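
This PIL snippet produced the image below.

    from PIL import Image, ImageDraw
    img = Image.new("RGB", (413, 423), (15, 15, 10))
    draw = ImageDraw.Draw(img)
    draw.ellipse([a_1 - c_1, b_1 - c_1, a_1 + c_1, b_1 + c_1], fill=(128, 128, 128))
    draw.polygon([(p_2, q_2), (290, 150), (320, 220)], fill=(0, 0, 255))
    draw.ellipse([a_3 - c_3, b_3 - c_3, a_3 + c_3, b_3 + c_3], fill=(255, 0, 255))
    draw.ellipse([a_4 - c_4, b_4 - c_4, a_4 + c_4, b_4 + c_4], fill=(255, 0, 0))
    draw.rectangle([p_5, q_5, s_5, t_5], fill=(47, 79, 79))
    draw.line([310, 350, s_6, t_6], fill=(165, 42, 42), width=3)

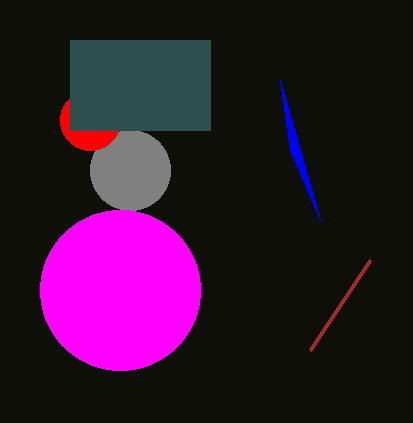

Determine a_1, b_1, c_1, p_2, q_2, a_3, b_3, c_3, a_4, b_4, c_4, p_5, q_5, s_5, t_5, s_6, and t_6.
a_1 = 130, b_1 = 170, c_1 = 40, p_2 = 280, q_2 = 80, a_3 = 120, b_3 = 290, c_3 = 80, a_4 = 90, b_4 = 120, c_4 = 30, p_5 = 70, q_5 = 40, s_5 = 210, t_5 = 130, s_6 = 370, t_6 = 260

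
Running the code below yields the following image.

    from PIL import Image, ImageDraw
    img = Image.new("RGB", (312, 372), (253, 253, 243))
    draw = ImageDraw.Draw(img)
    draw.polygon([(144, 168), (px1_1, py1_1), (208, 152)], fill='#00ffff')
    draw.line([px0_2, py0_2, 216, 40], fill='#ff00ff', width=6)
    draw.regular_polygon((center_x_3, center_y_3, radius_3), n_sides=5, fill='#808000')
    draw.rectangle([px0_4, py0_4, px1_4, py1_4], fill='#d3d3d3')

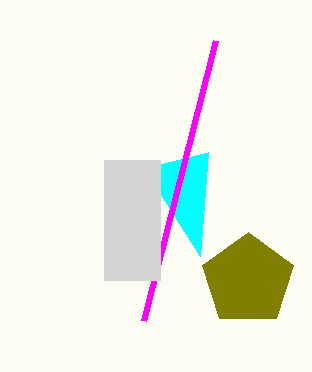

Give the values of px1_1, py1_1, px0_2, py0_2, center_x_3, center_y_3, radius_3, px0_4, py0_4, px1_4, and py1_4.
px1_1 = 200
py1_1 = 256
px0_2 = 144
py0_2 = 320
center_x_3 = 248
center_y_3 = 280
radius_3 = 48
px0_4 = 104
py0_4 = 160
px1_4 = 160
py1_4 = 280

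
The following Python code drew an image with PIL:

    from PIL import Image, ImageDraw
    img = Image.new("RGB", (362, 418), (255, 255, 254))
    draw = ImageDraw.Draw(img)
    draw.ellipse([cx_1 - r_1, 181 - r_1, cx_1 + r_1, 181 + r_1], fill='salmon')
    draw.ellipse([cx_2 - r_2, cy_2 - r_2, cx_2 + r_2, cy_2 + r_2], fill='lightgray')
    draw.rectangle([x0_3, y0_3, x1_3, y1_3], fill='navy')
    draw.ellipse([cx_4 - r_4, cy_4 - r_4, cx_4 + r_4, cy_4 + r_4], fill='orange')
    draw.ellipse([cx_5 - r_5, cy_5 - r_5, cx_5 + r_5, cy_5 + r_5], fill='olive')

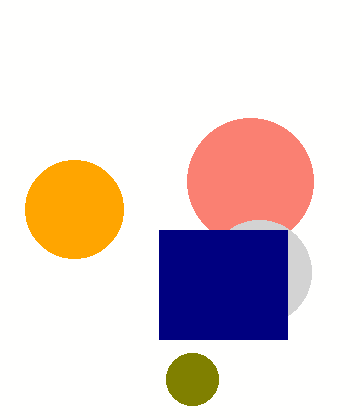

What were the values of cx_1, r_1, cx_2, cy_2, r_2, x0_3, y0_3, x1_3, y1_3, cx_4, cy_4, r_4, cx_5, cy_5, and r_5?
cx_1 = 250
r_1 = 63
cx_2 = 259
cy_2 = 272
r_2 = 52
x0_3 = 159
y0_3 = 230
x1_3 = 287
y1_3 = 339
cx_4 = 74
cy_4 = 209
r_4 = 49
cx_5 = 192
cy_5 = 379
r_5 = 26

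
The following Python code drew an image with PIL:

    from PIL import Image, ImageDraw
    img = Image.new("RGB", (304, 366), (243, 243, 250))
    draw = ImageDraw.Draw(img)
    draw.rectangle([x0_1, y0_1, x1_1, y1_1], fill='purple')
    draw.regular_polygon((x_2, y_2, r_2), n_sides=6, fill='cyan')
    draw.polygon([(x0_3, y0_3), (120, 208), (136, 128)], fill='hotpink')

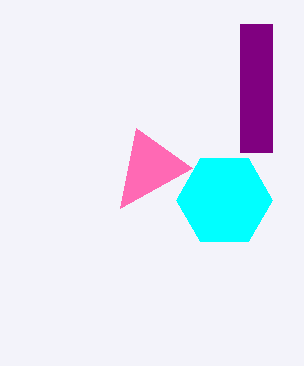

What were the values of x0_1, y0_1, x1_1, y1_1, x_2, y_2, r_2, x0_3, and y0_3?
x0_1 = 240
y0_1 = 24
x1_1 = 272
y1_1 = 152
x_2 = 224
y_2 = 200
r_2 = 48
x0_3 = 192
y0_3 = 168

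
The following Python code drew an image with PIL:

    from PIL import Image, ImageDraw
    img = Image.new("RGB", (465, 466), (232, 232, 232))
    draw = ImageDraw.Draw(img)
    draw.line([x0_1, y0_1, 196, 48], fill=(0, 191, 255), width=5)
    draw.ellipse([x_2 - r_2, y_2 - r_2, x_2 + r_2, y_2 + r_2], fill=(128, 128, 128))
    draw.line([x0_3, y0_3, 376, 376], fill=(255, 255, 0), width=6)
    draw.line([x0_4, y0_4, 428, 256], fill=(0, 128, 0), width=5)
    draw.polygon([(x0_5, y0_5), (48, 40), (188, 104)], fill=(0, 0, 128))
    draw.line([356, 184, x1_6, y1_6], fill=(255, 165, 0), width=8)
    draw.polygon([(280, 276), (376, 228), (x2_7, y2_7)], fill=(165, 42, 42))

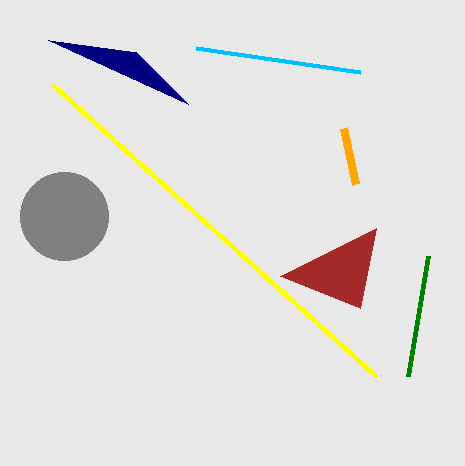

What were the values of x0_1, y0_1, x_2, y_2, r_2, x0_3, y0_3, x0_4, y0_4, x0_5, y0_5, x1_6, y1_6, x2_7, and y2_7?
x0_1 = 360
y0_1 = 72
x_2 = 64
y_2 = 216
r_2 = 44
x0_3 = 52
y0_3 = 84
x0_4 = 408
y0_4 = 376
x0_5 = 136
y0_5 = 52
x1_6 = 344
y1_6 = 128
x2_7 = 360
y2_7 = 308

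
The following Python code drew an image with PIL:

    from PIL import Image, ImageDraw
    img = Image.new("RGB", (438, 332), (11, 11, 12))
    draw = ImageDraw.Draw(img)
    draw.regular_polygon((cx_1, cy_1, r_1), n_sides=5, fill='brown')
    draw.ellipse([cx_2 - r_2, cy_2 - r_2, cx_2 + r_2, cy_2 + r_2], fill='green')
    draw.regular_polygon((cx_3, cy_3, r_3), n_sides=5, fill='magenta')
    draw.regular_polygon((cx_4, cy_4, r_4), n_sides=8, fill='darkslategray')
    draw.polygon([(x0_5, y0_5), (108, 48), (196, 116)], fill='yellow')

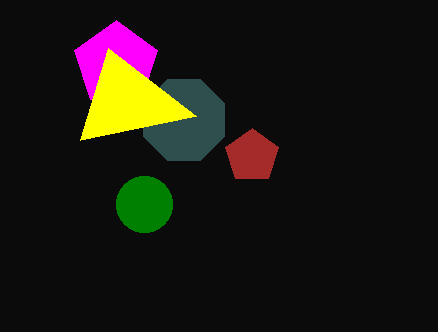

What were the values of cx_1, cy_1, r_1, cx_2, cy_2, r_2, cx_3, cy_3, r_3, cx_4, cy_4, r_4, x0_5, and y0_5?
cx_1 = 252
cy_1 = 156
r_1 = 28
cx_2 = 144
cy_2 = 204
r_2 = 28
cx_3 = 116
cy_3 = 64
r_3 = 44
cx_4 = 184
cy_4 = 120
r_4 = 44
x0_5 = 80
y0_5 = 140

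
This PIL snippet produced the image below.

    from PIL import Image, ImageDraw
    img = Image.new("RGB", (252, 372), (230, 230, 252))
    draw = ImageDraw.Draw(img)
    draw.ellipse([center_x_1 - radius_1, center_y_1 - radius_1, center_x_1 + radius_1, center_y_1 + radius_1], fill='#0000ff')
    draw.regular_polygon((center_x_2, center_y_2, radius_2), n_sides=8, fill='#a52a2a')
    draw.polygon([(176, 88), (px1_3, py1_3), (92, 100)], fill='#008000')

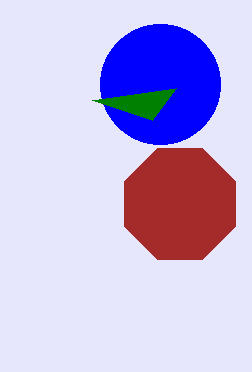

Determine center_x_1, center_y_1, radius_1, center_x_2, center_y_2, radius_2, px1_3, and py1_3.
center_x_1 = 160
center_y_1 = 84
radius_1 = 60
center_x_2 = 180
center_y_2 = 204
radius_2 = 60
px1_3 = 152
py1_3 = 120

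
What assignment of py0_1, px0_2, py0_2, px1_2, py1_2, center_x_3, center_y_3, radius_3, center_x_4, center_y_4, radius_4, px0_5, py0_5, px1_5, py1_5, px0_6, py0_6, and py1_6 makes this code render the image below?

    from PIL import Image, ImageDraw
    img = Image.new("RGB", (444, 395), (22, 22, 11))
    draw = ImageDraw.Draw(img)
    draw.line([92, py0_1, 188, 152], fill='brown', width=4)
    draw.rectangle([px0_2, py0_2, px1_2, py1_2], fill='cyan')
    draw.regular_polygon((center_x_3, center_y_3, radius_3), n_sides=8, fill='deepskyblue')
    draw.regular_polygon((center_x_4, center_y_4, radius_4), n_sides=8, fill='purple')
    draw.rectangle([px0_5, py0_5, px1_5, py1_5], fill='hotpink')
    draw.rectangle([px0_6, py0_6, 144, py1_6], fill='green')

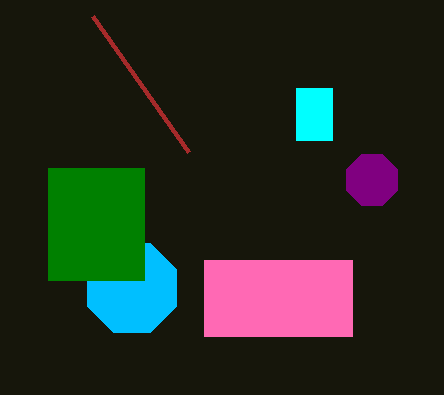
py0_1 = 16
px0_2 = 296
py0_2 = 88
px1_2 = 332
py1_2 = 140
center_x_3 = 132
center_y_3 = 288
radius_3 = 48
center_x_4 = 372
center_y_4 = 180
radius_4 = 28
px0_5 = 204
py0_5 = 260
px1_5 = 352
py1_5 = 336
px0_6 = 48
py0_6 = 168
py1_6 = 280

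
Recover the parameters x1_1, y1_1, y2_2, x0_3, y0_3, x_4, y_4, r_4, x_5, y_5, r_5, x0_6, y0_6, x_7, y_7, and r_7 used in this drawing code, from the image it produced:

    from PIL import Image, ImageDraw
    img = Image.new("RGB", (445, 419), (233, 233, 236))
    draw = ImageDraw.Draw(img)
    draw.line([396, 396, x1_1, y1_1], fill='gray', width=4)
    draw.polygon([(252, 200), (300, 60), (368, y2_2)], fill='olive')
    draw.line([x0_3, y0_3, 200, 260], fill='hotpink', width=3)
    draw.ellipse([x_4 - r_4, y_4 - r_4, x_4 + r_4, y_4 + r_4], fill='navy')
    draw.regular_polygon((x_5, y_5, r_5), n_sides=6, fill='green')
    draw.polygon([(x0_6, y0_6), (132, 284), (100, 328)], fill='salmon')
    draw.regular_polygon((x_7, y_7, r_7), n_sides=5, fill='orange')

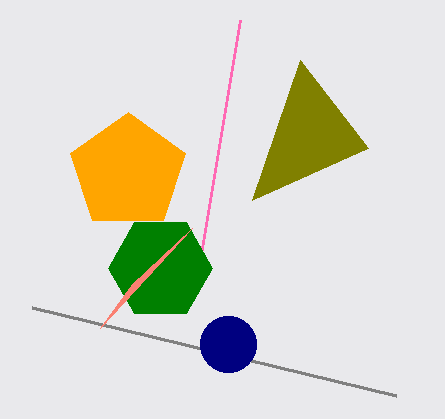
x1_1 = 32
y1_1 = 308
y2_2 = 148
x0_3 = 240
y0_3 = 20
x_4 = 228
y_4 = 344
r_4 = 28
x_5 = 160
y_5 = 268
r_5 = 52
x0_6 = 192
y0_6 = 228
x_7 = 128
y_7 = 172
r_7 = 60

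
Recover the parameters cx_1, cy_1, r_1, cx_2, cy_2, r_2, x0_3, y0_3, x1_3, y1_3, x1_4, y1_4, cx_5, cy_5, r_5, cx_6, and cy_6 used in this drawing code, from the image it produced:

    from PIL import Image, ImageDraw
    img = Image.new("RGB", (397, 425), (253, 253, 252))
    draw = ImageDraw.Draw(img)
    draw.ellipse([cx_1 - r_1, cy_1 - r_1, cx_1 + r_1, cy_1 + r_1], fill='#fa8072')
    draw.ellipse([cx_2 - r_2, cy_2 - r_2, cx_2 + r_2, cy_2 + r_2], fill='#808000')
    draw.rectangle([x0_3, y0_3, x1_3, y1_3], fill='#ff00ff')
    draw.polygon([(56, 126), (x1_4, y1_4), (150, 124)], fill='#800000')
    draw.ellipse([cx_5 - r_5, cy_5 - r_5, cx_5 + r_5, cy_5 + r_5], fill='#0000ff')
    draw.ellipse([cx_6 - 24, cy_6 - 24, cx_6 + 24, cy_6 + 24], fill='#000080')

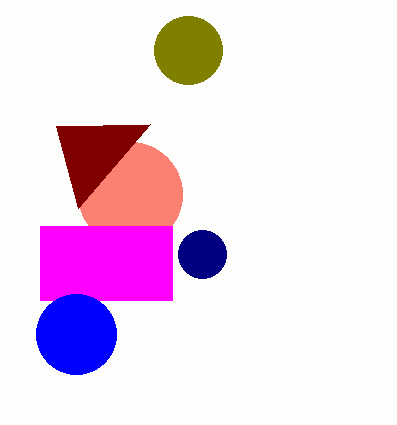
cx_1 = 130, cy_1 = 194, r_1 = 52, cx_2 = 188, cy_2 = 50, r_2 = 34, x0_3 = 40, y0_3 = 226, x1_3 = 172, y1_3 = 300, x1_4 = 78, y1_4 = 208, cx_5 = 76, cy_5 = 334, r_5 = 40, cx_6 = 202, cy_6 = 254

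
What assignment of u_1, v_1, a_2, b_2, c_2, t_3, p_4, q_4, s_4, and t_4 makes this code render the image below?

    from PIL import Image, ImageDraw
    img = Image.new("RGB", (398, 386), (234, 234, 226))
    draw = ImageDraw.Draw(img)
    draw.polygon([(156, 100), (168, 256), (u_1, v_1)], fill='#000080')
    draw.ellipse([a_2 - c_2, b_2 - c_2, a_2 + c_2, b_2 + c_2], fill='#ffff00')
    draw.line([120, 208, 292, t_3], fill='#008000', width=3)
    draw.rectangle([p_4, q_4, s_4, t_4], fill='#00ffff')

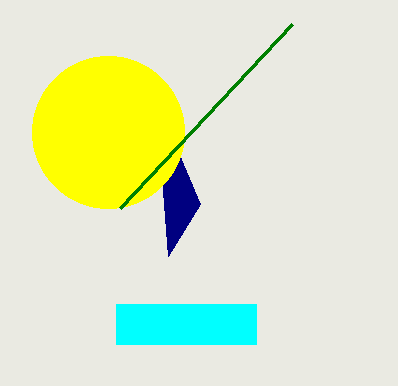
u_1 = 200
v_1 = 204
a_2 = 108
b_2 = 132
c_2 = 76
t_3 = 24
p_4 = 116
q_4 = 304
s_4 = 256
t_4 = 344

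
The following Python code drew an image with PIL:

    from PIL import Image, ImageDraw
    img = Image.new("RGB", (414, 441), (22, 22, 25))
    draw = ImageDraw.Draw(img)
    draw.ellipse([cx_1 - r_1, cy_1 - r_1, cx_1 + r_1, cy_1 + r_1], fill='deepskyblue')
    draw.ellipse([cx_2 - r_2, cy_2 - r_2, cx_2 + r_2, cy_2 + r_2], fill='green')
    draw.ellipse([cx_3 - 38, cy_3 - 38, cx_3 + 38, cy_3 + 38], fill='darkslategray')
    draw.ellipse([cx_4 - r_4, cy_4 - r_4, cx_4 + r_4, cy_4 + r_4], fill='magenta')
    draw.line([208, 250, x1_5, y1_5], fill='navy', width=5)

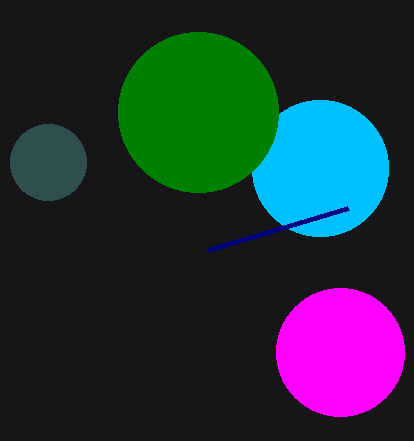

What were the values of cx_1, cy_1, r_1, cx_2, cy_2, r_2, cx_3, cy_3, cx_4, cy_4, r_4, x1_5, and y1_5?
cx_1 = 320
cy_1 = 168
r_1 = 68
cx_2 = 198
cy_2 = 112
r_2 = 80
cx_3 = 48
cy_3 = 162
cx_4 = 340
cy_4 = 352
r_4 = 64
x1_5 = 348
y1_5 = 208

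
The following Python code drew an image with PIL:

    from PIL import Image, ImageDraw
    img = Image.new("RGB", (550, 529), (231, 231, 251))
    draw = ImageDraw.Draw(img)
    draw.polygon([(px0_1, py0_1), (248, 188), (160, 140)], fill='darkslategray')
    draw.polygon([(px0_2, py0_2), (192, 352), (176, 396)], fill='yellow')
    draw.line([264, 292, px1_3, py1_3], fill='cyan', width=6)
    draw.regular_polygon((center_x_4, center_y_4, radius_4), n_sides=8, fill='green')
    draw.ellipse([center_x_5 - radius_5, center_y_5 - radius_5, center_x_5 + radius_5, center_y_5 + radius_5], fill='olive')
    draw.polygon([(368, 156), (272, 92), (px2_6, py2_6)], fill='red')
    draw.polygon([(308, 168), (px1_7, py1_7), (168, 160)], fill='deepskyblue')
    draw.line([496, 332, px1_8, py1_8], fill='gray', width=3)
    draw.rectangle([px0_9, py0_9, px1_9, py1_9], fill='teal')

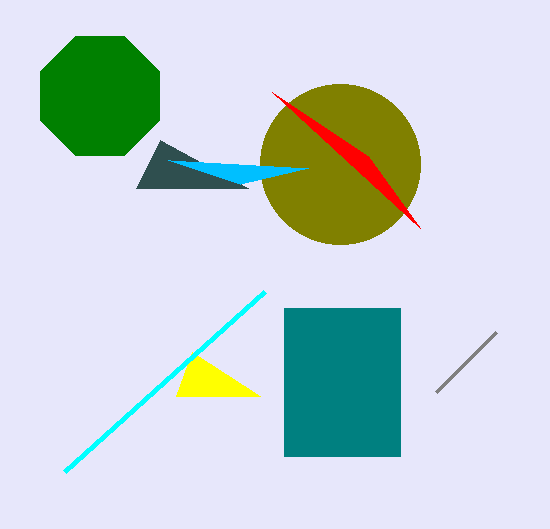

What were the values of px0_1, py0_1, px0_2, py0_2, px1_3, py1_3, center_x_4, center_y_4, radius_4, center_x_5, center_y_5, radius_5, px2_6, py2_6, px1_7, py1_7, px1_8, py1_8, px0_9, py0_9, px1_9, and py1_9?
px0_1 = 136; py0_1 = 188; px0_2 = 260; py0_2 = 396; px1_3 = 64; py1_3 = 472; center_x_4 = 100; center_y_4 = 96; radius_4 = 64; center_x_5 = 340; center_y_5 = 164; radius_5 = 80; px2_6 = 420; py2_6 = 228; px1_7 = 240; py1_7 = 184; px1_8 = 436; py1_8 = 392; px0_9 = 284; py0_9 = 308; px1_9 = 400; py1_9 = 456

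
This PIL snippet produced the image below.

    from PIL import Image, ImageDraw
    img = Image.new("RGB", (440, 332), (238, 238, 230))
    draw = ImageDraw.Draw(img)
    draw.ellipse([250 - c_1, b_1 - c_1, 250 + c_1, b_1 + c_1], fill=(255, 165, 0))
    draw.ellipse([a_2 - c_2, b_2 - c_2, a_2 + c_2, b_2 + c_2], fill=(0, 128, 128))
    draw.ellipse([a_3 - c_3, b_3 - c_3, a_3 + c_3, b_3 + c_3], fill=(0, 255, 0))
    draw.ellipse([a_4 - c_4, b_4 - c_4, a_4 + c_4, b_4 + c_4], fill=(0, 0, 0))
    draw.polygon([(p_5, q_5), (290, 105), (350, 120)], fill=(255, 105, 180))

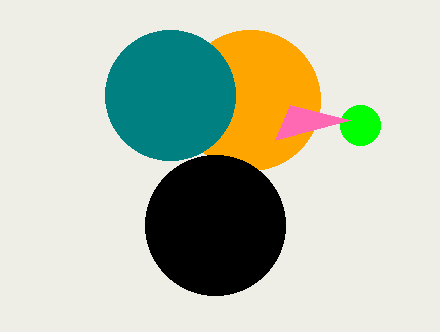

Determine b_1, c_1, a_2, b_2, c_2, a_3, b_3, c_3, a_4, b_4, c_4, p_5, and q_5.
b_1 = 100
c_1 = 70
a_2 = 170
b_2 = 95
c_2 = 65
a_3 = 360
b_3 = 125
c_3 = 20
a_4 = 215
b_4 = 225
c_4 = 70
p_5 = 275
q_5 = 140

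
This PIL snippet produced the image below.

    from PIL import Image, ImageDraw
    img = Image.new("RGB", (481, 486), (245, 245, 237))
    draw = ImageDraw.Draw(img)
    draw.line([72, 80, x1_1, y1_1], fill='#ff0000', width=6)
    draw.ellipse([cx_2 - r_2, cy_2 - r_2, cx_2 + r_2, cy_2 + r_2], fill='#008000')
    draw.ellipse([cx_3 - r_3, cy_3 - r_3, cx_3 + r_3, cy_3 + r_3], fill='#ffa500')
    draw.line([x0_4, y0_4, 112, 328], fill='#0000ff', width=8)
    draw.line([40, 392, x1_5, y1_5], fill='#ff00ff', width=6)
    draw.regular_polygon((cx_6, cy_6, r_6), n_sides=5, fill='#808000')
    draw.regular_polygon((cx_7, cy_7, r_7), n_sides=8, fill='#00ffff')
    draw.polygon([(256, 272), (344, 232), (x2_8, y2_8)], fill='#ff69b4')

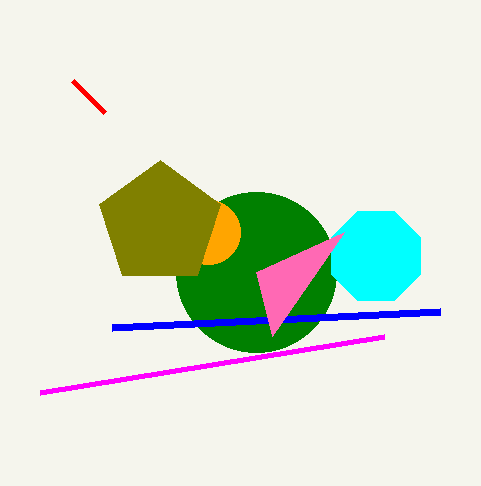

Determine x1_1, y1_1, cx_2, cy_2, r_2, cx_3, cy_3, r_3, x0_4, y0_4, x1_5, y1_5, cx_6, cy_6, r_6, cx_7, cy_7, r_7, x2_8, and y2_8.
x1_1 = 104, y1_1 = 112, cx_2 = 256, cy_2 = 272, r_2 = 80, cx_3 = 208, cy_3 = 232, r_3 = 32, x0_4 = 440, y0_4 = 312, x1_5 = 384, y1_5 = 336, cx_6 = 160, cy_6 = 224, r_6 = 64, cx_7 = 376, cy_7 = 256, r_7 = 48, x2_8 = 272, y2_8 = 336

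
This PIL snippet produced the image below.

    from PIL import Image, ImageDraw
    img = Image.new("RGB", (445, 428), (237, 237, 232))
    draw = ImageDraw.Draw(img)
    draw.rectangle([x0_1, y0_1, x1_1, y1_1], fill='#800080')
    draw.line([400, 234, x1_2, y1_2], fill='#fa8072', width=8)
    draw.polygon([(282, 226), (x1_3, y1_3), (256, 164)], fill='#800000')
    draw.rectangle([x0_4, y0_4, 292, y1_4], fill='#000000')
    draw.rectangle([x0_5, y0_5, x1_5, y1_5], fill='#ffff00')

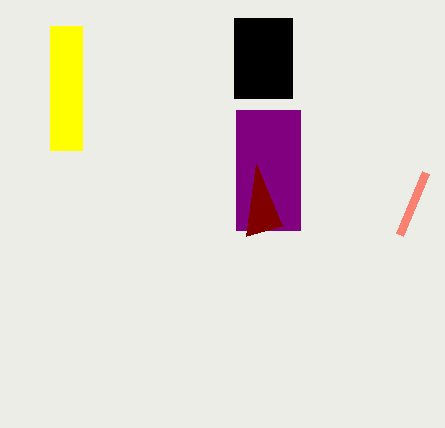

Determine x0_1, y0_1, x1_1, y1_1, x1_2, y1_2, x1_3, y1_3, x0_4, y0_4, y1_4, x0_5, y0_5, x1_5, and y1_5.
x0_1 = 236
y0_1 = 110
x1_1 = 300
y1_1 = 230
x1_2 = 426
y1_2 = 172
x1_3 = 246
y1_3 = 236
x0_4 = 234
y0_4 = 18
y1_4 = 98
x0_5 = 50
y0_5 = 26
x1_5 = 82
y1_5 = 150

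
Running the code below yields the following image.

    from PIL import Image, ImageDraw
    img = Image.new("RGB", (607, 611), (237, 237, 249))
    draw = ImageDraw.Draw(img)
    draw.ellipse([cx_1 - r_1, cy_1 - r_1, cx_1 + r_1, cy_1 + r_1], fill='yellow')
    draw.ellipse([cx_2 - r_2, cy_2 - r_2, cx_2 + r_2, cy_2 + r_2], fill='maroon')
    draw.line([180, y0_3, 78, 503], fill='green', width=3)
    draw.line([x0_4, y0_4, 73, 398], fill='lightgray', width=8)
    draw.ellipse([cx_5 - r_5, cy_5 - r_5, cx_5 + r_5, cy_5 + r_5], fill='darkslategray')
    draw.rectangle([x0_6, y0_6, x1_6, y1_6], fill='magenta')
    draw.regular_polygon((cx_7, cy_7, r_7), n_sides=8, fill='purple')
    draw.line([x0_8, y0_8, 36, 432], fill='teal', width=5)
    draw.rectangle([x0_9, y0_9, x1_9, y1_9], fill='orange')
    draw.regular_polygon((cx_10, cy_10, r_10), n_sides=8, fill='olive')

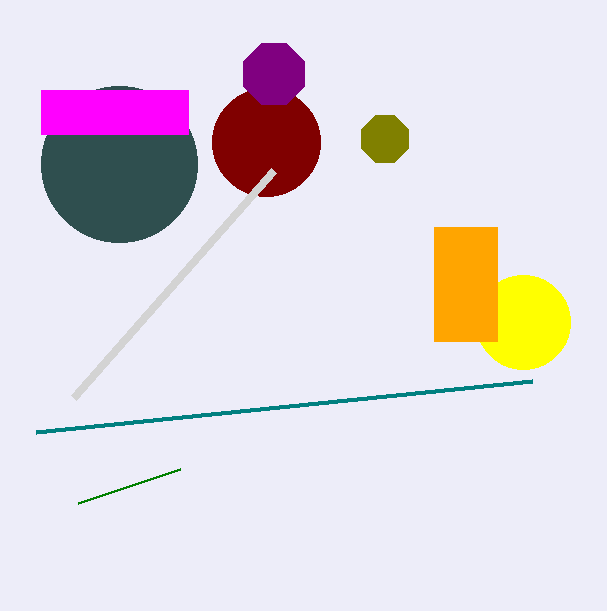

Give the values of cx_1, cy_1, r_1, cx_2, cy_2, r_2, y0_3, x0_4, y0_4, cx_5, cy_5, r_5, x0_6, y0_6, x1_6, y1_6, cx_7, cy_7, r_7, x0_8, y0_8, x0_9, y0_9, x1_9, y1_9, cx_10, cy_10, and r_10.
cx_1 = 523, cy_1 = 322, r_1 = 47, cx_2 = 266, cy_2 = 142, r_2 = 54, y0_3 = 469, x0_4 = 273, y0_4 = 171, cx_5 = 119, cy_5 = 164, r_5 = 78, x0_6 = 41, y0_6 = 90, x1_6 = 188, y1_6 = 134, cx_7 = 274, cy_7 = 74, r_7 = 33, x0_8 = 532, y0_8 = 381, x0_9 = 434, y0_9 = 227, x1_9 = 497, y1_9 = 341, cx_10 = 385, cy_10 = 139, r_10 = 25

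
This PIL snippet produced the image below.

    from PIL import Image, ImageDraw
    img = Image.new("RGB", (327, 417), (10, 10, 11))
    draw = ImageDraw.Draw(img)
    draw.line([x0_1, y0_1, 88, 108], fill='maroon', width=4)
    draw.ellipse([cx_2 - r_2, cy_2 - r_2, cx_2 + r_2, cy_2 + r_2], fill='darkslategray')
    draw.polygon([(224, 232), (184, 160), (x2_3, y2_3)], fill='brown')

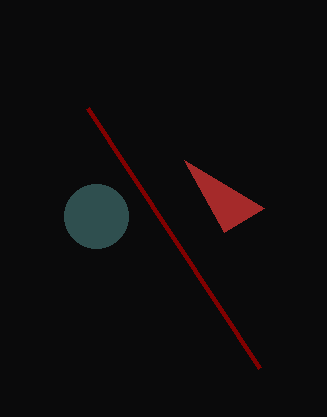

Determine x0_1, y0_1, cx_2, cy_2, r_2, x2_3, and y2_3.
x0_1 = 260
y0_1 = 368
cx_2 = 96
cy_2 = 216
r_2 = 32
x2_3 = 264
y2_3 = 208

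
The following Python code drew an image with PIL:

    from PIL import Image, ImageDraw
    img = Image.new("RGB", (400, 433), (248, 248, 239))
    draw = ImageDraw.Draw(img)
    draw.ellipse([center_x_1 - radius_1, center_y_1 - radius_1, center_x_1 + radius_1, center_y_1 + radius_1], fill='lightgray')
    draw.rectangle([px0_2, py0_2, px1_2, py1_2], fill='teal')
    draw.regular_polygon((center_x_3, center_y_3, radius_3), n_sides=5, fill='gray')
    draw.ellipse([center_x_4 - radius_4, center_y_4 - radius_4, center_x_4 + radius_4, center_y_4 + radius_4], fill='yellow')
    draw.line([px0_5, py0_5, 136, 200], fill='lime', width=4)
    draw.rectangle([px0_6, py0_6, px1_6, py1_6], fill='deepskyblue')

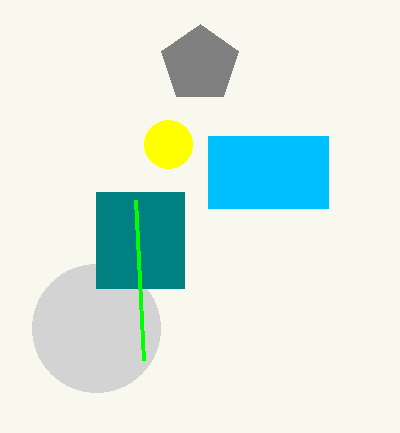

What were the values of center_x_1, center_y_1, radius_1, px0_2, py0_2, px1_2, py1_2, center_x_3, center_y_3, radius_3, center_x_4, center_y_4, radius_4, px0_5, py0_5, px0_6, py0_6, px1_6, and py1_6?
center_x_1 = 96
center_y_1 = 328
radius_1 = 64
px0_2 = 96
py0_2 = 192
px1_2 = 184
py1_2 = 288
center_x_3 = 200
center_y_3 = 64
radius_3 = 40
center_x_4 = 168
center_y_4 = 144
radius_4 = 24
px0_5 = 144
py0_5 = 360
px0_6 = 208
py0_6 = 136
px1_6 = 328
py1_6 = 208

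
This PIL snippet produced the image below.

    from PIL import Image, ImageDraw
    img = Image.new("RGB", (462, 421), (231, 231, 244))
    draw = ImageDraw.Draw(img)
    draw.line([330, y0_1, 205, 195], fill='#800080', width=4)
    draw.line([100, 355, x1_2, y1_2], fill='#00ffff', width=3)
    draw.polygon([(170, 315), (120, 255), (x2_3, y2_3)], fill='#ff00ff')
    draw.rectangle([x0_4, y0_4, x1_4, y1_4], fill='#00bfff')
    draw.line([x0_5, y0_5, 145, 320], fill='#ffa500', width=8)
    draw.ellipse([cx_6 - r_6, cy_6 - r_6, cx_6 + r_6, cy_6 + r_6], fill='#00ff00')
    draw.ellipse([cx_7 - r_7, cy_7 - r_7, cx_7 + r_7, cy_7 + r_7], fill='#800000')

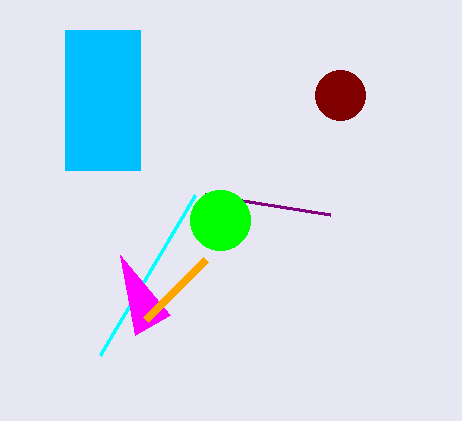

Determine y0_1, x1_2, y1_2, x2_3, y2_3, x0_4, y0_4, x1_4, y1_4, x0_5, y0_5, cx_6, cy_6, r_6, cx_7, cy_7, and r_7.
y0_1 = 215; x1_2 = 195; y1_2 = 195; x2_3 = 135; y2_3 = 335; x0_4 = 65; y0_4 = 30; x1_4 = 140; y1_4 = 170; x0_5 = 205; y0_5 = 260; cx_6 = 220; cy_6 = 220; r_6 = 30; cx_7 = 340; cy_7 = 95; r_7 = 25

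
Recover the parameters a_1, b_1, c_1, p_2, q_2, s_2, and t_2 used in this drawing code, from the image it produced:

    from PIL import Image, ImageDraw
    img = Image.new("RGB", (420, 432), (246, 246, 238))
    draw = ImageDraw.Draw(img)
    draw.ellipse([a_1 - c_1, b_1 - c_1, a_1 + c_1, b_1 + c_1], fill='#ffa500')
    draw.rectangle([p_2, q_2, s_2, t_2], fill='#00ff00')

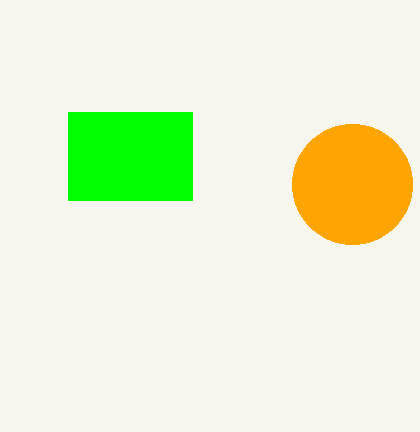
a_1 = 352, b_1 = 184, c_1 = 60, p_2 = 68, q_2 = 112, s_2 = 192, t_2 = 200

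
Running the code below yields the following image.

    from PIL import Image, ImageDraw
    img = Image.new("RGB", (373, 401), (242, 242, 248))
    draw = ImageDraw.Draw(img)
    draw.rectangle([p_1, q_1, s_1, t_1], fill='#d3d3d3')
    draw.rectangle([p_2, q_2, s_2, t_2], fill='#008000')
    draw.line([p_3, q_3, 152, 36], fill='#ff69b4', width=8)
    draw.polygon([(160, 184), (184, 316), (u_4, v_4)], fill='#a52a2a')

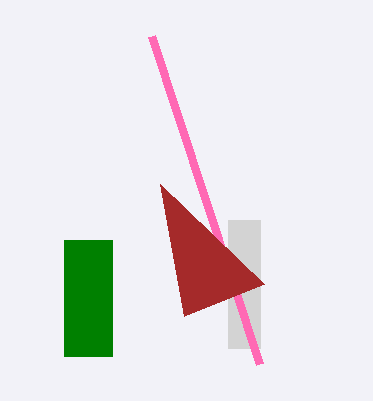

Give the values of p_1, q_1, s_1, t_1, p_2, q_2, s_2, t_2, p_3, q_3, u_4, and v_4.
p_1 = 228, q_1 = 220, s_1 = 260, t_1 = 348, p_2 = 64, q_2 = 240, s_2 = 112, t_2 = 356, p_3 = 260, q_3 = 364, u_4 = 264, v_4 = 284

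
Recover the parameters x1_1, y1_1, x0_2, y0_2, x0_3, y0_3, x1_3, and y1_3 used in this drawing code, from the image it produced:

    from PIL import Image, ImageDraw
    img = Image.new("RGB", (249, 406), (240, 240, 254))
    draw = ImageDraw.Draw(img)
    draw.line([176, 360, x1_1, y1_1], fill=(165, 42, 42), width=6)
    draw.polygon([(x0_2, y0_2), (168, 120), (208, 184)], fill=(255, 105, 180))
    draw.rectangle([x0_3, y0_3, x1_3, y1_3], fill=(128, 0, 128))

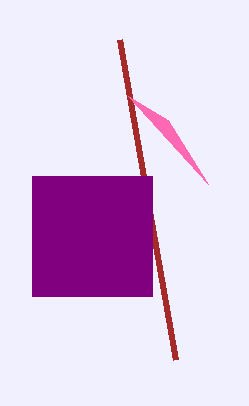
x1_1 = 120; y1_1 = 40; x0_2 = 128; y0_2 = 96; x0_3 = 32; y0_3 = 176; x1_3 = 152; y1_3 = 296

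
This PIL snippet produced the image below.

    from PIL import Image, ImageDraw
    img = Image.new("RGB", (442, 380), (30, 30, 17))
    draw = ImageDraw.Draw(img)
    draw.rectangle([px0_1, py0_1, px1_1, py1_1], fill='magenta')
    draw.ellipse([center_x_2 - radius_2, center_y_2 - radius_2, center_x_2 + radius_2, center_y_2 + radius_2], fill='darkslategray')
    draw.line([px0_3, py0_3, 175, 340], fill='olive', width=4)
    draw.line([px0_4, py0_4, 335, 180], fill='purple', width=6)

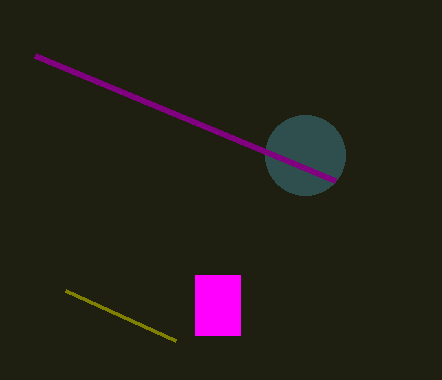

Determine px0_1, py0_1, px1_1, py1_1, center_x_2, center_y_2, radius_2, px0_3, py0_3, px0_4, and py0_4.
px0_1 = 195; py0_1 = 275; px1_1 = 240; py1_1 = 335; center_x_2 = 305; center_y_2 = 155; radius_2 = 40; px0_3 = 65; py0_3 = 290; px0_4 = 35; py0_4 = 55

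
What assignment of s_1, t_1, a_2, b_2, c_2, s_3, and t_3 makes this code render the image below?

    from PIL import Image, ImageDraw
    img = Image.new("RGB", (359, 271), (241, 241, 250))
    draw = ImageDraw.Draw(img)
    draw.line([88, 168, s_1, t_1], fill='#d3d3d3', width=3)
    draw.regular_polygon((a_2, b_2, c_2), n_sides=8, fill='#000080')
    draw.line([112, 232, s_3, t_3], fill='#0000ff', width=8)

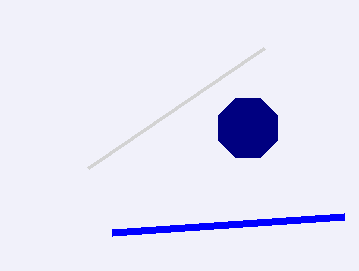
s_1 = 264; t_1 = 48; a_2 = 248; b_2 = 128; c_2 = 32; s_3 = 344; t_3 = 216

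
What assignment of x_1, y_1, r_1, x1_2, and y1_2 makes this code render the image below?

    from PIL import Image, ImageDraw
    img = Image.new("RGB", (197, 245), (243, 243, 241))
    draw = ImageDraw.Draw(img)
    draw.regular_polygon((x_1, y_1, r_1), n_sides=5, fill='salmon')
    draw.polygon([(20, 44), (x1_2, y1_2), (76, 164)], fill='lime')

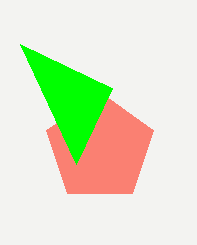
x_1 = 100
y_1 = 148
r_1 = 56
x1_2 = 112
y1_2 = 88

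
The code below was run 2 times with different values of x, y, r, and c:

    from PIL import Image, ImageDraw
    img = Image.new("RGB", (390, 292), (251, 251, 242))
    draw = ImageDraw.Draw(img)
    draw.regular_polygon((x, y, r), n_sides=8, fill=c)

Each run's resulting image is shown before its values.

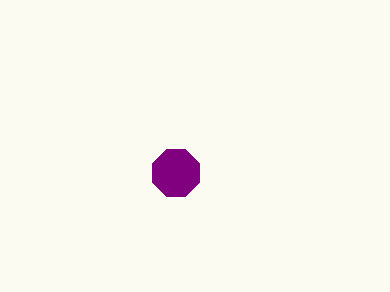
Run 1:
x = 176, y = 173, r = 25, c = 'purple'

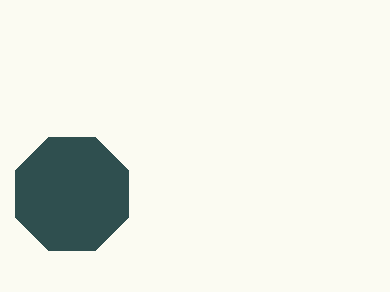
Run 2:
x = 72, y = 194, r = 61, c = 'darkslategray'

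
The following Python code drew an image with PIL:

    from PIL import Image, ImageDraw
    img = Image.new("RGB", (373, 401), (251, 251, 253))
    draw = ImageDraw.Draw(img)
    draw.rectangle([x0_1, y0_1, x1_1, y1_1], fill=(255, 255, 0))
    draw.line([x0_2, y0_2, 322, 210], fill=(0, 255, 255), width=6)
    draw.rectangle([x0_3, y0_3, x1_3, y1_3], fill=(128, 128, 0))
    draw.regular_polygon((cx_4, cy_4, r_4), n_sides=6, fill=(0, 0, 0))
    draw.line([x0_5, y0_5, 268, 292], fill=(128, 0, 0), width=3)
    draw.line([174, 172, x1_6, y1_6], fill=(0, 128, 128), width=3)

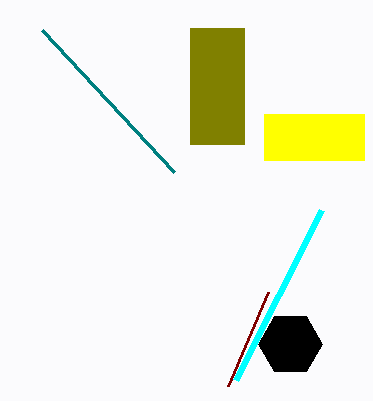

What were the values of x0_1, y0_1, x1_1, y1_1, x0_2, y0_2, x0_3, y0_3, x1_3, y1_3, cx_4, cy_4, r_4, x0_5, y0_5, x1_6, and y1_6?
x0_1 = 264; y0_1 = 114; x1_1 = 364; y1_1 = 160; x0_2 = 236; y0_2 = 380; x0_3 = 190; y0_3 = 28; x1_3 = 244; y1_3 = 144; cx_4 = 290; cy_4 = 344; r_4 = 32; x0_5 = 228; y0_5 = 386; x1_6 = 42; y1_6 = 30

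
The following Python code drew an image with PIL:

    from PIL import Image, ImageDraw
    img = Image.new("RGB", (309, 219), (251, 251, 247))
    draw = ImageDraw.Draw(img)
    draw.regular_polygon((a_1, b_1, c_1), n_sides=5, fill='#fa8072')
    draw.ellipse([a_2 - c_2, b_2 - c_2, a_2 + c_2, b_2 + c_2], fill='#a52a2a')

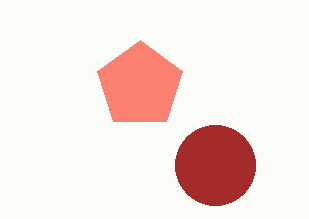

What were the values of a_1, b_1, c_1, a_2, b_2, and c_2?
a_1 = 140; b_1 = 85; c_1 = 45; a_2 = 215; b_2 = 165; c_2 = 40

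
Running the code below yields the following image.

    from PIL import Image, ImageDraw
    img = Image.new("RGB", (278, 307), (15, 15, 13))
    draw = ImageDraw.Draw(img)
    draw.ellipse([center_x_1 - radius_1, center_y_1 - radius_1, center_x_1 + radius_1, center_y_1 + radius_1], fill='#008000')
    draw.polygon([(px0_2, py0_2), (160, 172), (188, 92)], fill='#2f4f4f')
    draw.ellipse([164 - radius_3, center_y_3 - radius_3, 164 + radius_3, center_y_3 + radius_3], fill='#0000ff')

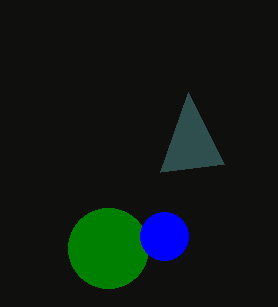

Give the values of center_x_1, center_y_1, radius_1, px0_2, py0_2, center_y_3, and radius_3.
center_x_1 = 108, center_y_1 = 248, radius_1 = 40, px0_2 = 224, py0_2 = 164, center_y_3 = 236, radius_3 = 24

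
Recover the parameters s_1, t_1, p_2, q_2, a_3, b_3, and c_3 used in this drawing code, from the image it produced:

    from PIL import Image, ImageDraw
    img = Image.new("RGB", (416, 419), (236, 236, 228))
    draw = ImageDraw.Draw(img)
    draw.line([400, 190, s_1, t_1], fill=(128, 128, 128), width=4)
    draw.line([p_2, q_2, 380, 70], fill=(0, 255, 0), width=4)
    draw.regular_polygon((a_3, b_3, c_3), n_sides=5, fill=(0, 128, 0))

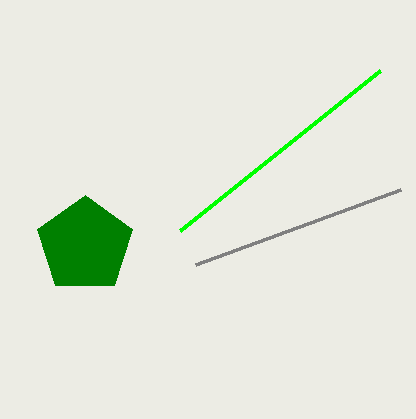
s_1 = 195
t_1 = 265
p_2 = 180
q_2 = 230
a_3 = 85
b_3 = 245
c_3 = 50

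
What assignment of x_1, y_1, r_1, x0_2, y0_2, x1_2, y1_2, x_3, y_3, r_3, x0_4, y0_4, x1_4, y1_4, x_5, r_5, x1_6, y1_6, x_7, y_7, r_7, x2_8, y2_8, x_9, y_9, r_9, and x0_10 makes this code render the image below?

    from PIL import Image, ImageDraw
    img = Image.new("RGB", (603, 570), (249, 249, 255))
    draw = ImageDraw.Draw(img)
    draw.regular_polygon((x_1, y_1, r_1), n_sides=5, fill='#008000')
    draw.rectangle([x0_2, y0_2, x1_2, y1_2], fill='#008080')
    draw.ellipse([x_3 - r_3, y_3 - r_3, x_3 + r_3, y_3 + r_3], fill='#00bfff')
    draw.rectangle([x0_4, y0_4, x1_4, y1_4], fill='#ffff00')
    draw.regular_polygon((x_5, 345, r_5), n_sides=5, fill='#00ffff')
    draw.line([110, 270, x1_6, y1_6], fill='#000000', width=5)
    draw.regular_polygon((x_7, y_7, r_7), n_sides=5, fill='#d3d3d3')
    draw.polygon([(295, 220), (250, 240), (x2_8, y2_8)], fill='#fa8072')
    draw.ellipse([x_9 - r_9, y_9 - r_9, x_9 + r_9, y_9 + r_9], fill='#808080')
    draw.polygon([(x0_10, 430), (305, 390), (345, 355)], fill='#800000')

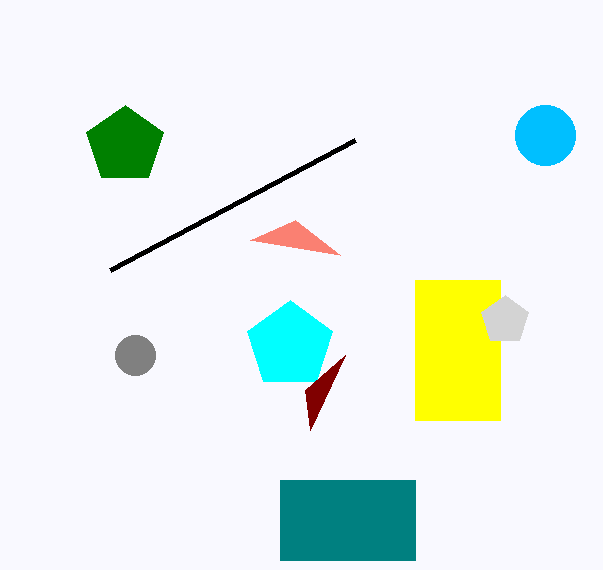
x_1 = 125; y_1 = 145; r_1 = 40; x0_2 = 280; y0_2 = 480; x1_2 = 415; y1_2 = 560; x_3 = 545; y_3 = 135; r_3 = 30; x0_4 = 415; y0_4 = 280; x1_4 = 500; y1_4 = 420; x_5 = 290; r_5 = 45; x1_6 = 355; y1_6 = 140; x_7 = 505; y_7 = 320; r_7 = 25; x2_8 = 340; y2_8 = 255; x_9 = 135; y_9 = 355; r_9 = 20; x0_10 = 310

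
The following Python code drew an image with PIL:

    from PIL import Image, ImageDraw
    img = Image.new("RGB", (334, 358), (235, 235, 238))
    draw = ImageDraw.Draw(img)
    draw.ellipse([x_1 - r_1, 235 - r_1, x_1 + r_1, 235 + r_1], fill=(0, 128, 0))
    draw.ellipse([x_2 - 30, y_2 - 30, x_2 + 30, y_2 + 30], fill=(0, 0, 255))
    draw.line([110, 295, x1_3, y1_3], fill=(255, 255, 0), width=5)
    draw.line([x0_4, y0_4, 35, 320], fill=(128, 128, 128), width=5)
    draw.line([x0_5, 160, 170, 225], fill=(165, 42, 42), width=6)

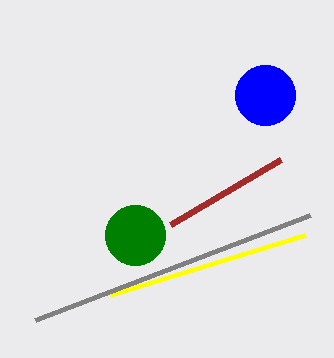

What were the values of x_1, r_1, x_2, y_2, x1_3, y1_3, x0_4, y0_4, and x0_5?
x_1 = 135, r_1 = 30, x_2 = 265, y_2 = 95, x1_3 = 305, y1_3 = 235, x0_4 = 310, y0_4 = 215, x0_5 = 280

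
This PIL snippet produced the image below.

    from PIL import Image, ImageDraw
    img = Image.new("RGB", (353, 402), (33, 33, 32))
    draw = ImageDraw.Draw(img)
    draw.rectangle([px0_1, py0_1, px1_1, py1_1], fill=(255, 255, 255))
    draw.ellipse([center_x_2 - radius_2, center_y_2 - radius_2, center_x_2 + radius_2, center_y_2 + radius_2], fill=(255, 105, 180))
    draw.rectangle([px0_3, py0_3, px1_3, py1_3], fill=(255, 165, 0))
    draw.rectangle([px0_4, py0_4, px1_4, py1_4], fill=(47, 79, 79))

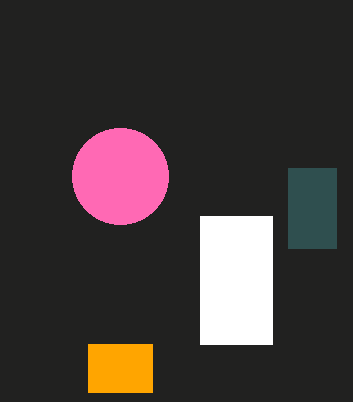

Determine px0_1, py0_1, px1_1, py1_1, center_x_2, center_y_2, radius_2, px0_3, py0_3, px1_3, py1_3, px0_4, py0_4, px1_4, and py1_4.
px0_1 = 200
py0_1 = 216
px1_1 = 272
py1_1 = 344
center_x_2 = 120
center_y_2 = 176
radius_2 = 48
px0_3 = 88
py0_3 = 344
px1_3 = 152
py1_3 = 392
px0_4 = 288
py0_4 = 168
px1_4 = 336
py1_4 = 248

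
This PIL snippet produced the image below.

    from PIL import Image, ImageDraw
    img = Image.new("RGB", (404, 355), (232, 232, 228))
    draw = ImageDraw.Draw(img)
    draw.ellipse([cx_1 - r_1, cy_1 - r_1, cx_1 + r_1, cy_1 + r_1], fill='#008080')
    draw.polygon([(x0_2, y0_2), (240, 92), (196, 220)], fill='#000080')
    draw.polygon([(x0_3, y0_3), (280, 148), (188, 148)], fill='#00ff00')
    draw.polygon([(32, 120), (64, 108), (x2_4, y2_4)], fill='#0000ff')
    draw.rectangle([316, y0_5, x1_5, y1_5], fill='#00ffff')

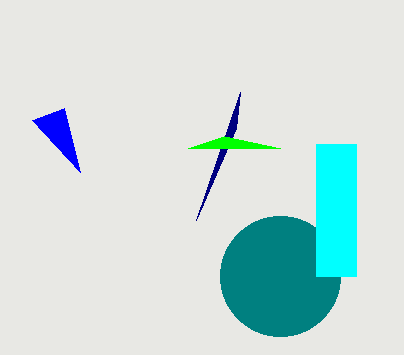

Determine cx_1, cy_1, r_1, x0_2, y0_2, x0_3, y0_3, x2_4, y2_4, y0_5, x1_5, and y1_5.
cx_1 = 280, cy_1 = 276, r_1 = 60, x0_2 = 236, y0_2 = 128, x0_3 = 224, y0_3 = 136, x2_4 = 80, y2_4 = 172, y0_5 = 144, x1_5 = 356, y1_5 = 276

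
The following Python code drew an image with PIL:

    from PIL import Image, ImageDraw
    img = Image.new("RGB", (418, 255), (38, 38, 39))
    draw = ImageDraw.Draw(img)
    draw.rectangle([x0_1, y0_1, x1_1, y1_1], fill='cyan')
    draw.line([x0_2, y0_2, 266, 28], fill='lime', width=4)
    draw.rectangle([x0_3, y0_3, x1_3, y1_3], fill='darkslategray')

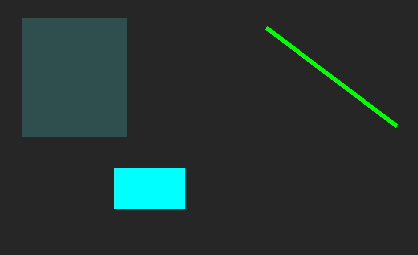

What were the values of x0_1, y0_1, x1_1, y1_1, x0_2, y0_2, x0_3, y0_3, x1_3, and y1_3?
x0_1 = 114
y0_1 = 168
x1_1 = 184
y1_1 = 208
x0_2 = 396
y0_2 = 126
x0_3 = 22
y0_3 = 18
x1_3 = 126
y1_3 = 136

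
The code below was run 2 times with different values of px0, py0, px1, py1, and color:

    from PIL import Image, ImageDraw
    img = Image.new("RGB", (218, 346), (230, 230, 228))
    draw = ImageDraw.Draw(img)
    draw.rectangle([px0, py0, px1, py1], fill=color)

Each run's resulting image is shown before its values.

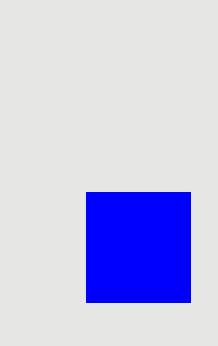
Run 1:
px0 = 86
py0 = 192
px1 = 190
py1 = 302
color = 'blue'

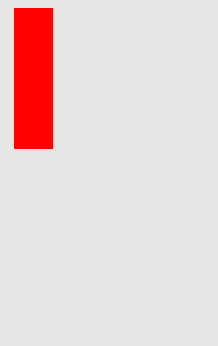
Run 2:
px0 = 14
py0 = 8
px1 = 52
py1 = 148
color = 'red'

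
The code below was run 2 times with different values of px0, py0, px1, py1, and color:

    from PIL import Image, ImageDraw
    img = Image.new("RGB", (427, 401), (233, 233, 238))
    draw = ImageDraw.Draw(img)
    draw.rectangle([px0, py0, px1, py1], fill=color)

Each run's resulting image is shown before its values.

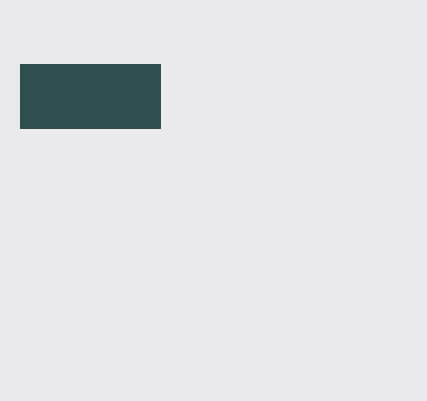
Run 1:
px0 = 20; py0 = 64; px1 = 160; py1 = 128; color = 'darkslategray'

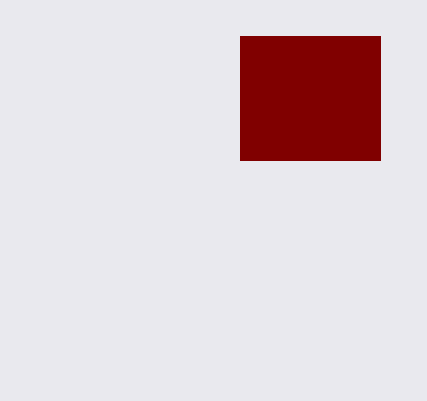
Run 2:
px0 = 240, py0 = 36, px1 = 380, py1 = 160, color = 'maroon'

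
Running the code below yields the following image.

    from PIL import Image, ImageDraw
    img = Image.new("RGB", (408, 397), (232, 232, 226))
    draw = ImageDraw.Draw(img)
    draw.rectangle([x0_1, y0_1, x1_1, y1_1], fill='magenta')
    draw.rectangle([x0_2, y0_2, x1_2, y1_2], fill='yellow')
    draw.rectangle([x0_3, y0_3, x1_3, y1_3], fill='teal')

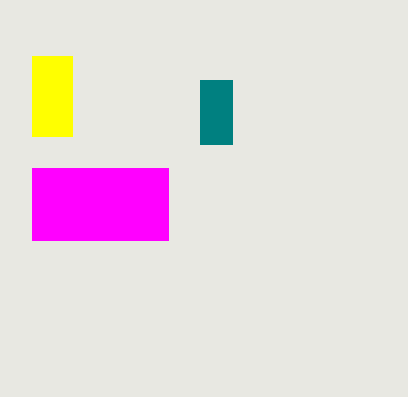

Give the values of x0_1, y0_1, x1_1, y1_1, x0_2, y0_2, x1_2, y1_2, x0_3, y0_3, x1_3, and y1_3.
x0_1 = 32; y0_1 = 168; x1_1 = 168; y1_1 = 240; x0_2 = 32; y0_2 = 56; x1_2 = 72; y1_2 = 136; x0_3 = 200; y0_3 = 80; x1_3 = 232; y1_3 = 144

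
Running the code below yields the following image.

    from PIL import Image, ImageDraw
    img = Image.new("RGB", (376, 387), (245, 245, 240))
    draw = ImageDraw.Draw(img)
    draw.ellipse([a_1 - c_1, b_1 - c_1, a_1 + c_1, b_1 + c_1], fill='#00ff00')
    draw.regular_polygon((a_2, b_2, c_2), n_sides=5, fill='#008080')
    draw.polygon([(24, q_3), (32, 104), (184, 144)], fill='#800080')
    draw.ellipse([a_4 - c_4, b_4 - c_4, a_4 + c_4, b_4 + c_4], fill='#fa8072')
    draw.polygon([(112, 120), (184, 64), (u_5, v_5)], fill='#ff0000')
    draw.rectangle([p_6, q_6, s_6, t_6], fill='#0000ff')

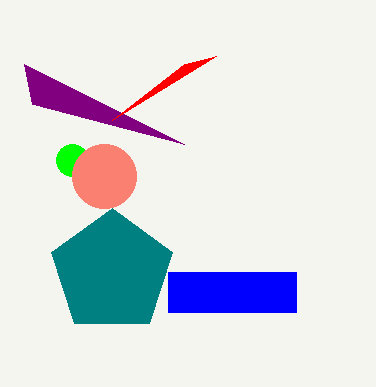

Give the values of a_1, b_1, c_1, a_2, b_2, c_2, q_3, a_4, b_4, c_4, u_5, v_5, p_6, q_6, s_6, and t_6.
a_1 = 72
b_1 = 160
c_1 = 16
a_2 = 112
b_2 = 272
c_2 = 64
q_3 = 64
a_4 = 104
b_4 = 176
c_4 = 32
u_5 = 216
v_5 = 56
p_6 = 168
q_6 = 272
s_6 = 296
t_6 = 312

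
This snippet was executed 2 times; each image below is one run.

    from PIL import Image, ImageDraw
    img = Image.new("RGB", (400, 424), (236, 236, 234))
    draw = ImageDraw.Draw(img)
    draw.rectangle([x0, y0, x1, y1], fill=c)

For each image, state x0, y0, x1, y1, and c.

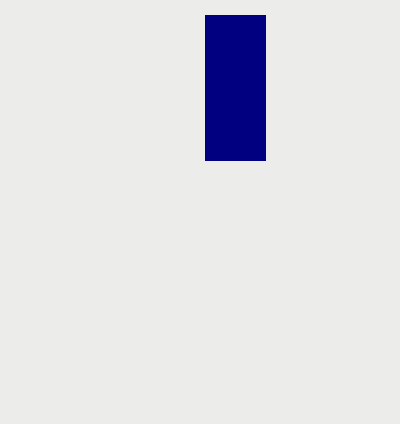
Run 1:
x0 = 205
y0 = 15
x1 = 265
y1 = 160
c = 'navy'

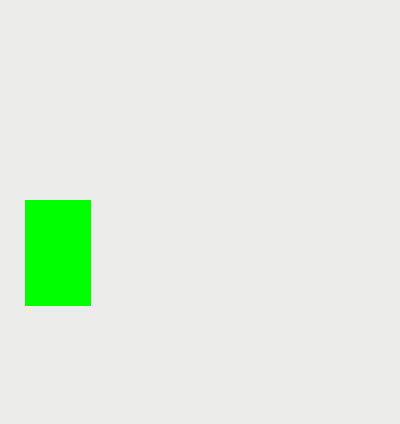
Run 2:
x0 = 25, y0 = 200, x1 = 90, y1 = 305, c = 'lime'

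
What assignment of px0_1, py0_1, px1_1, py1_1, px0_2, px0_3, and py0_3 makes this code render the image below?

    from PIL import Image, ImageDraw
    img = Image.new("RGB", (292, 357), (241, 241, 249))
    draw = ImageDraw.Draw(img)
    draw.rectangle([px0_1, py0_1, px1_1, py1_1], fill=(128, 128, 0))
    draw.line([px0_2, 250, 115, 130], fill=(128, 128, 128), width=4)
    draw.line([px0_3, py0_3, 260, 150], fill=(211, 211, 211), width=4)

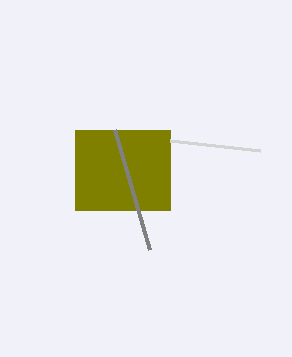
px0_1 = 75, py0_1 = 130, px1_1 = 170, py1_1 = 210, px0_2 = 150, px0_3 = 170, py0_3 = 140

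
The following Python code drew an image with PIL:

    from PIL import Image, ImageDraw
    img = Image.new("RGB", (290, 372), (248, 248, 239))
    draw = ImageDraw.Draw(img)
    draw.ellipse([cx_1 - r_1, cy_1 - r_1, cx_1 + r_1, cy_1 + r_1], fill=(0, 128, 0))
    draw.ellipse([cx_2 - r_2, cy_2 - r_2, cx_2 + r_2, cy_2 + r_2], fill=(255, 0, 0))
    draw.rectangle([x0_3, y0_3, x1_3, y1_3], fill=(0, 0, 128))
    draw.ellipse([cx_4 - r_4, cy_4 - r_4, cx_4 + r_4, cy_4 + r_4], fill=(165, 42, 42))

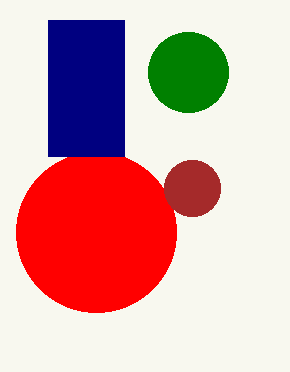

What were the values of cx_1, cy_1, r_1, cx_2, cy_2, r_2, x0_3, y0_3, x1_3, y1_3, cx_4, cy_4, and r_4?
cx_1 = 188
cy_1 = 72
r_1 = 40
cx_2 = 96
cy_2 = 232
r_2 = 80
x0_3 = 48
y0_3 = 20
x1_3 = 124
y1_3 = 156
cx_4 = 192
cy_4 = 188
r_4 = 28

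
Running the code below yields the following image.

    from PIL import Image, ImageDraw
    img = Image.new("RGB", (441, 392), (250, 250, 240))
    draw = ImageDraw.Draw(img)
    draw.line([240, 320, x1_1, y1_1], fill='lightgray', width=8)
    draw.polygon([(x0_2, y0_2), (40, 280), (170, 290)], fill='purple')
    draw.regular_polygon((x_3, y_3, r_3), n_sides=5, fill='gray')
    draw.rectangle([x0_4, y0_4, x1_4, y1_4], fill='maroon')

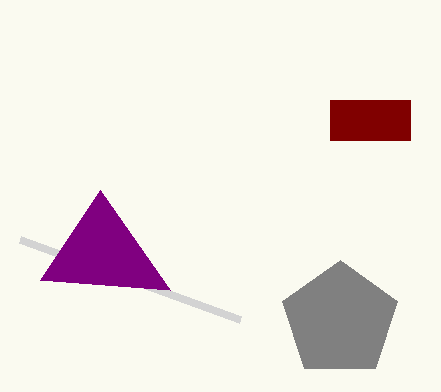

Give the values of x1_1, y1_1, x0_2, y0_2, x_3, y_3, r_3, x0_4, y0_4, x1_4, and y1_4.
x1_1 = 20; y1_1 = 240; x0_2 = 100; y0_2 = 190; x_3 = 340; y_3 = 320; r_3 = 60; x0_4 = 330; y0_4 = 100; x1_4 = 410; y1_4 = 140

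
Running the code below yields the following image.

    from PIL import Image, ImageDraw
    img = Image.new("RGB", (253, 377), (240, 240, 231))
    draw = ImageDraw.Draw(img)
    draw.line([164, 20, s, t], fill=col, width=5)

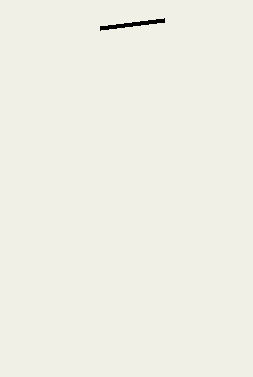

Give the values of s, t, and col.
s = 100
t = 28
col = 'black'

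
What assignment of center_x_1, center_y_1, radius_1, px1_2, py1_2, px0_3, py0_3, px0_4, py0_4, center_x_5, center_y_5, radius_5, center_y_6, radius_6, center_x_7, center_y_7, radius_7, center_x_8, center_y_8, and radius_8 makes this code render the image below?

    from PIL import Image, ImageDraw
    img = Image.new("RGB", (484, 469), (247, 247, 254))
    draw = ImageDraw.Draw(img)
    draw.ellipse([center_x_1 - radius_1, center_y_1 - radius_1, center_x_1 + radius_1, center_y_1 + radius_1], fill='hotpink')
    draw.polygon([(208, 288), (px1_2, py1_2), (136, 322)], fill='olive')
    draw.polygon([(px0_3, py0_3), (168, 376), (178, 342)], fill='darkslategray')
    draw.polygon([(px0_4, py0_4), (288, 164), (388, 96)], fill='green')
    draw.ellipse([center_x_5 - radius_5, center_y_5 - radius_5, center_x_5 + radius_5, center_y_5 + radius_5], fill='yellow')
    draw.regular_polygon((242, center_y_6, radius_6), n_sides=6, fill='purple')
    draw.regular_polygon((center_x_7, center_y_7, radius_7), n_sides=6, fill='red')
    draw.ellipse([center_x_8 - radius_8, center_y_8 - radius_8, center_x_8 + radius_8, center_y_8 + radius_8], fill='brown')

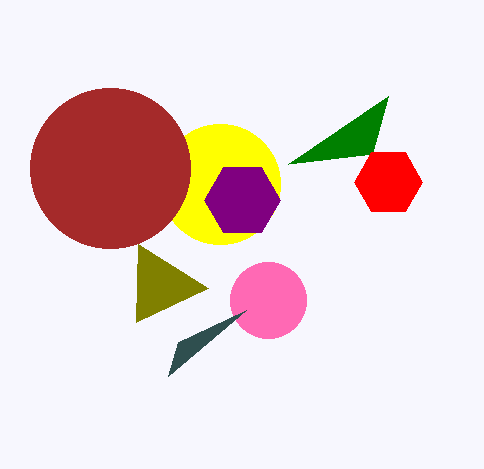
center_x_1 = 268; center_y_1 = 300; radius_1 = 38; px1_2 = 138; py1_2 = 244; px0_3 = 246; py0_3 = 310; px0_4 = 372; py0_4 = 154; center_x_5 = 220; center_y_5 = 184; radius_5 = 60; center_y_6 = 200; radius_6 = 38; center_x_7 = 388; center_y_7 = 182; radius_7 = 34; center_x_8 = 110; center_y_8 = 168; radius_8 = 80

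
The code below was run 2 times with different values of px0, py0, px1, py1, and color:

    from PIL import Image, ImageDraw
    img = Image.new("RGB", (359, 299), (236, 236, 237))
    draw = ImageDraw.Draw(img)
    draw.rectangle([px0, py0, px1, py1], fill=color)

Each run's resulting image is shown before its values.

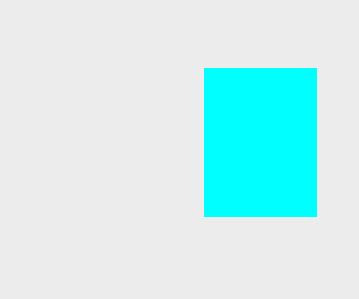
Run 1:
px0 = 204
py0 = 68
px1 = 316
py1 = 216
color = 'cyan'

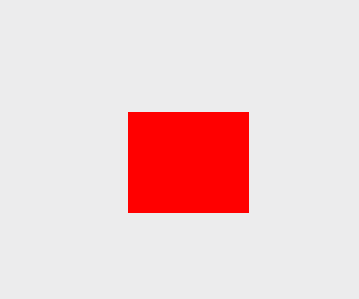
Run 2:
px0 = 128; py0 = 112; px1 = 248; py1 = 212; color = 'red'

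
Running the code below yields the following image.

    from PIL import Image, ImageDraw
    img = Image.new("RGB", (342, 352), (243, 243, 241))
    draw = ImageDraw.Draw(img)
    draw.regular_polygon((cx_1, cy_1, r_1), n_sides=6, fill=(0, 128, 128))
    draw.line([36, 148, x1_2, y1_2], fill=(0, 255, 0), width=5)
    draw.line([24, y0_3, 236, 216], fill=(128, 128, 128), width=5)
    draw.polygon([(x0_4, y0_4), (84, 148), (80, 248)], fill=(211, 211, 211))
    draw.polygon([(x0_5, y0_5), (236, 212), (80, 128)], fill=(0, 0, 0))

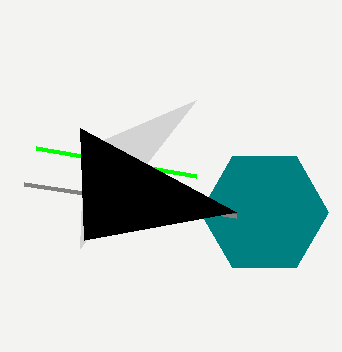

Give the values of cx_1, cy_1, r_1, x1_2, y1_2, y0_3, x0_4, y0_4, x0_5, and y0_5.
cx_1 = 264, cy_1 = 212, r_1 = 64, x1_2 = 196, y1_2 = 176, y0_3 = 184, x0_4 = 196, y0_4 = 100, x0_5 = 84, y0_5 = 240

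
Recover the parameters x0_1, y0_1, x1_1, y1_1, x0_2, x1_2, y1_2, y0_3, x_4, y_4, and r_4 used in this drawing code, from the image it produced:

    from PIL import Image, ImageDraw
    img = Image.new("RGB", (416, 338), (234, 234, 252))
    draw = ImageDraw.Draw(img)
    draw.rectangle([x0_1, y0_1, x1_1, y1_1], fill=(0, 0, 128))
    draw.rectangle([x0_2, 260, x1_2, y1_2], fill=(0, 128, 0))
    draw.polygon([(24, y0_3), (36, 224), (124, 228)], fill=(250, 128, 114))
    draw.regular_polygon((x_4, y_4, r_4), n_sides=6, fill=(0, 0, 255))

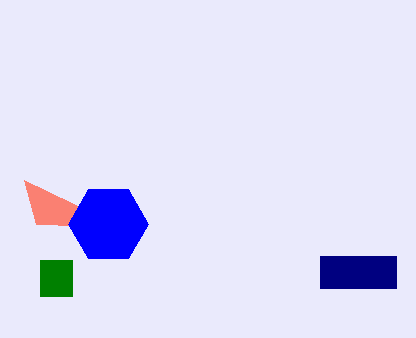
x0_1 = 320, y0_1 = 256, x1_1 = 396, y1_1 = 288, x0_2 = 40, x1_2 = 72, y1_2 = 296, y0_3 = 180, x_4 = 108, y_4 = 224, r_4 = 40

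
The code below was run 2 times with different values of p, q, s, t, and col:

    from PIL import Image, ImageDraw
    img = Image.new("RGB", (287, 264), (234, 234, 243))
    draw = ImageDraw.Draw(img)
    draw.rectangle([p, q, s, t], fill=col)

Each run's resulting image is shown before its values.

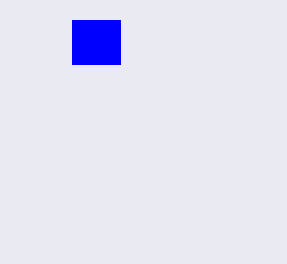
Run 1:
p = 72, q = 20, s = 120, t = 64, col = 'blue'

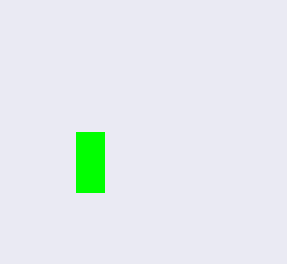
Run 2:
p = 76; q = 132; s = 104; t = 192; col = 'lime'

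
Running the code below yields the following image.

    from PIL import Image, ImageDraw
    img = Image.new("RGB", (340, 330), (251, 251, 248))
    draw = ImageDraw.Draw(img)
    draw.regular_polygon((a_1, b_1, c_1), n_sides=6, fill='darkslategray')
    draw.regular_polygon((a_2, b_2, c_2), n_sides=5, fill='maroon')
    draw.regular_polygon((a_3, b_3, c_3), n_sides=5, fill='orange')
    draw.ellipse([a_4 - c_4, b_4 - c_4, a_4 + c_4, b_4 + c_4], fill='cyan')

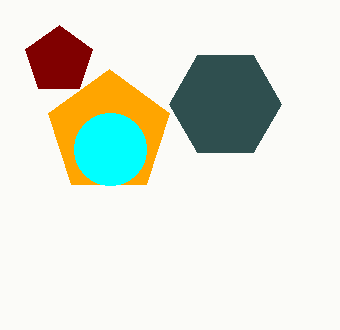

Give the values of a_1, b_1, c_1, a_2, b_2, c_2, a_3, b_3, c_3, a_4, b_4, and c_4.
a_1 = 225
b_1 = 104
c_1 = 56
a_2 = 59
b_2 = 60
c_2 = 35
a_3 = 109
b_3 = 133
c_3 = 64
a_4 = 110
b_4 = 149
c_4 = 36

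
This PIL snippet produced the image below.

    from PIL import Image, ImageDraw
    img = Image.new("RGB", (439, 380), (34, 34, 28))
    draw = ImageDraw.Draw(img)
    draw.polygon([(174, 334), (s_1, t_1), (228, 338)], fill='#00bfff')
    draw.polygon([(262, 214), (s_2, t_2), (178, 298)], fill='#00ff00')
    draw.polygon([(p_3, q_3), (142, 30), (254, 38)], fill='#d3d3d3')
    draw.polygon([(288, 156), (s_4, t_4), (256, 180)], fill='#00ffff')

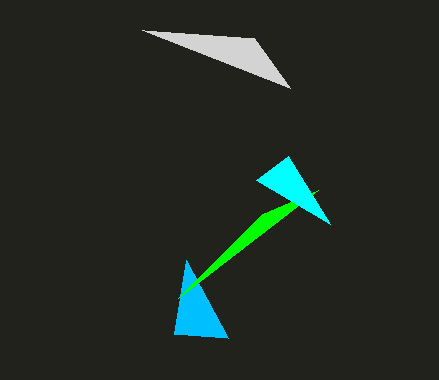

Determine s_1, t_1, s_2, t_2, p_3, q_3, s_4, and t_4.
s_1 = 186, t_1 = 260, s_2 = 318, t_2 = 190, p_3 = 290, q_3 = 88, s_4 = 330, t_4 = 224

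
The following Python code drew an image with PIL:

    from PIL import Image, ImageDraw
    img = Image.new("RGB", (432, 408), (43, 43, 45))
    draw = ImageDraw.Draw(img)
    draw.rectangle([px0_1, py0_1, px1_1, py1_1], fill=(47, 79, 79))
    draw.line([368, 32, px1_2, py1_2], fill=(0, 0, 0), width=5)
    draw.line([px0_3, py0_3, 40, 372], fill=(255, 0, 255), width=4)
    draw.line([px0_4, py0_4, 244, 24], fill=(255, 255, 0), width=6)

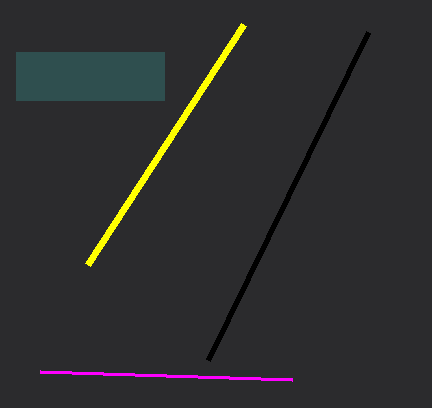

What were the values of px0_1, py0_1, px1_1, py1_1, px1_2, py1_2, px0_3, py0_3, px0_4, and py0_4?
px0_1 = 16; py0_1 = 52; px1_1 = 164; py1_1 = 100; px1_2 = 208; py1_2 = 360; px0_3 = 292; py0_3 = 380; px0_4 = 88; py0_4 = 264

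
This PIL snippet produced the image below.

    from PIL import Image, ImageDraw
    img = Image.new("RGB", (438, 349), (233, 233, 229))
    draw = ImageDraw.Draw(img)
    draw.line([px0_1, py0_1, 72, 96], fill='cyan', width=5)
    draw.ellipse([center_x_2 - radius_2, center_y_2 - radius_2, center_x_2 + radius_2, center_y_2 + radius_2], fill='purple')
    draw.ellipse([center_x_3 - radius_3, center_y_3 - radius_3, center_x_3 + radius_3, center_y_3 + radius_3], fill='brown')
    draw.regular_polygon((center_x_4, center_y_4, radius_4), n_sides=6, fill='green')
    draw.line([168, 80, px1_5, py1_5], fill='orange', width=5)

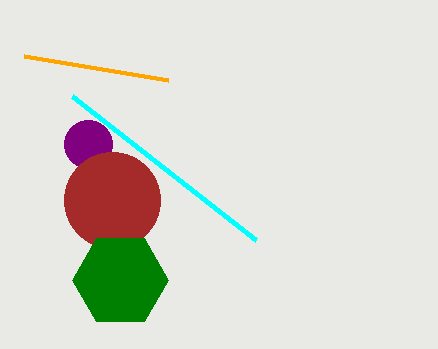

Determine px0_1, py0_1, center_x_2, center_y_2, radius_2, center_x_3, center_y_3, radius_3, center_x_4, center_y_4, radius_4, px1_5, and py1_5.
px0_1 = 256
py0_1 = 240
center_x_2 = 88
center_y_2 = 144
radius_2 = 24
center_x_3 = 112
center_y_3 = 200
radius_3 = 48
center_x_4 = 120
center_y_4 = 280
radius_4 = 48
px1_5 = 24
py1_5 = 56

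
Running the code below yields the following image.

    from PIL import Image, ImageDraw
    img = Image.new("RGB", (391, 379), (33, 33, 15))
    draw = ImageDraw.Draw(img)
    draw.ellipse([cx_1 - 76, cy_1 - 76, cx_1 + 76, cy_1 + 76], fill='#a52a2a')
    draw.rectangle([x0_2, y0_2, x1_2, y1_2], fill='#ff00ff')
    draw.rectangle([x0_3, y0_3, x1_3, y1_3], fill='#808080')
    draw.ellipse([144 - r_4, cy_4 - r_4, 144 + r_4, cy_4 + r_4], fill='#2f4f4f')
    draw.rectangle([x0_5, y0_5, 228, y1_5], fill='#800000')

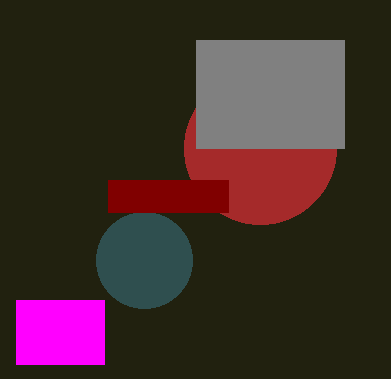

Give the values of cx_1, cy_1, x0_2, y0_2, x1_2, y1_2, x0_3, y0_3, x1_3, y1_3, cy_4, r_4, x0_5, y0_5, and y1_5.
cx_1 = 260; cy_1 = 148; x0_2 = 16; y0_2 = 300; x1_2 = 104; y1_2 = 364; x0_3 = 196; y0_3 = 40; x1_3 = 344; y1_3 = 148; cy_4 = 260; r_4 = 48; x0_5 = 108; y0_5 = 180; y1_5 = 212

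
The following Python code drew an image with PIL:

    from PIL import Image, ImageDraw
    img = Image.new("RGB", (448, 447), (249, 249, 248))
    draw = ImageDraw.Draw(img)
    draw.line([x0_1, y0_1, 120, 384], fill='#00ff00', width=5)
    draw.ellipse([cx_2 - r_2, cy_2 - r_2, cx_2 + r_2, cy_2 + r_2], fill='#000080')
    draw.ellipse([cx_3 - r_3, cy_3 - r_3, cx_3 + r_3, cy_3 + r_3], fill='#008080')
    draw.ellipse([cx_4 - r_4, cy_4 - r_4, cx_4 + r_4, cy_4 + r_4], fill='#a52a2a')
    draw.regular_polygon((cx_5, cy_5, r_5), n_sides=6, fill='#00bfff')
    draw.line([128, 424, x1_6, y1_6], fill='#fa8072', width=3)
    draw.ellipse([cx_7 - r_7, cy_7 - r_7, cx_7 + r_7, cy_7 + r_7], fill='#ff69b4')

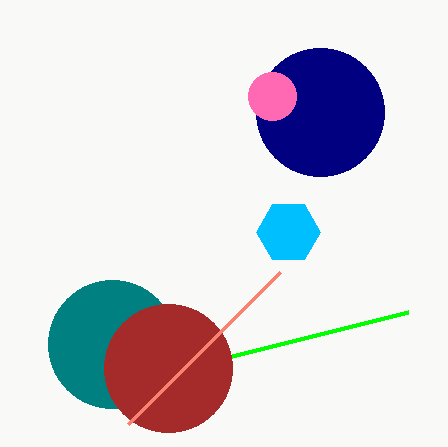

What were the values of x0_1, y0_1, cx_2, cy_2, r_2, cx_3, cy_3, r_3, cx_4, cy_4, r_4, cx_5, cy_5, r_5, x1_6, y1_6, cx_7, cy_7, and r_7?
x0_1 = 408, y0_1 = 312, cx_2 = 320, cy_2 = 112, r_2 = 64, cx_3 = 112, cy_3 = 344, r_3 = 64, cx_4 = 168, cy_4 = 368, r_4 = 64, cx_5 = 288, cy_5 = 232, r_5 = 32, x1_6 = 280, y1_6 = 272, cx_7 = 272, cy_7 = 96, r_7 = 24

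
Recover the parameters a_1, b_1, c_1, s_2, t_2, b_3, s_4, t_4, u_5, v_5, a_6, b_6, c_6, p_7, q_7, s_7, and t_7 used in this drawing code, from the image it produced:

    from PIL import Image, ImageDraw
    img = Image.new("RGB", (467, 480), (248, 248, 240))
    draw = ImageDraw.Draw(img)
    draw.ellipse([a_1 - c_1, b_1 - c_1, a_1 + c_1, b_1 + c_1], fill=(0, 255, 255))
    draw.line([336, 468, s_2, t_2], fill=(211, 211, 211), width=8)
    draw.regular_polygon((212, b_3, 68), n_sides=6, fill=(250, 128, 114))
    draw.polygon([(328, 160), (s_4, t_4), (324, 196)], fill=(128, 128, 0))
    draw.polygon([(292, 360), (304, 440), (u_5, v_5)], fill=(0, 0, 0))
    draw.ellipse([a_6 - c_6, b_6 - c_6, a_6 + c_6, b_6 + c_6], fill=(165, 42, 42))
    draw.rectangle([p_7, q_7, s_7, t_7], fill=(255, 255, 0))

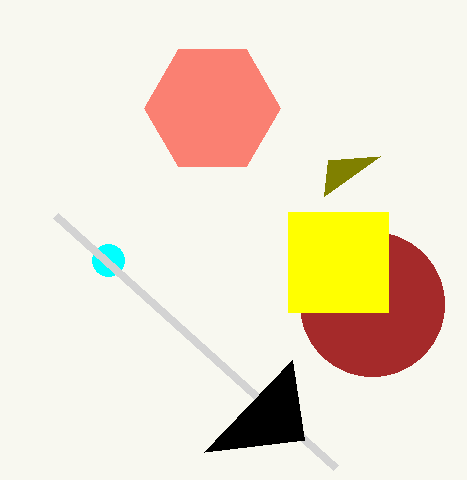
a_1 = 108
b_1 = 260
c_1 = 16
s_2 = 56
t_2 = 216
b_3 = 108
s_4 = 380
t_4 = 156
u_5 = 204
v_5 = 452
a_6 = 372
b_6 = 304
c_6 = 72
p_7 = 288
q_7 = 212
s_7 = 388
t_7 = 312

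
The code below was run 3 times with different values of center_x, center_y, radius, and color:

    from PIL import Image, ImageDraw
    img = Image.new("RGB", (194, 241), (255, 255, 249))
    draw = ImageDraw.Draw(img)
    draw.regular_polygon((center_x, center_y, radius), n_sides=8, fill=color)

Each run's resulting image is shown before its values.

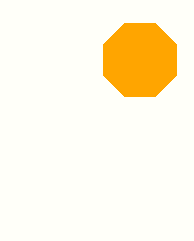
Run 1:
center_x = 140
center_y = 60
radius = 40
color = 'orange'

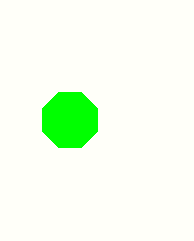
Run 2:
center_x = 70
center_y = 120
radius = 30
color = 'lime'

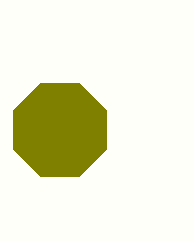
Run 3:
center_x = 60
center_y = 130
radius = 50
color = 'olive'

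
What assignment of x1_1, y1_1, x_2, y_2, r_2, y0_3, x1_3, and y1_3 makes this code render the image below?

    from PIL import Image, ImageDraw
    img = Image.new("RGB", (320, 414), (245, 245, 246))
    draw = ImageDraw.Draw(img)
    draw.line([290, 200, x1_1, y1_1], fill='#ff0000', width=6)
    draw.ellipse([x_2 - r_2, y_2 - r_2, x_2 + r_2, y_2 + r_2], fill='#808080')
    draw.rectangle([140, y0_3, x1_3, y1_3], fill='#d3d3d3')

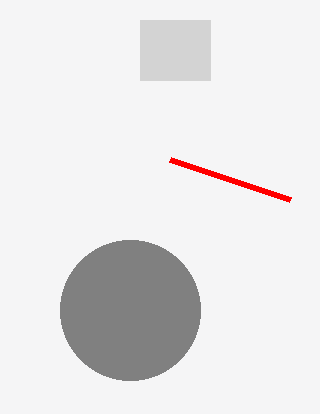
x1_1 = 170
y1_1 = 160
x_2 = 130
y_2 = 310
r_2 = 70
y0_3 = 20
x1_3 = 210
y1_3 = 80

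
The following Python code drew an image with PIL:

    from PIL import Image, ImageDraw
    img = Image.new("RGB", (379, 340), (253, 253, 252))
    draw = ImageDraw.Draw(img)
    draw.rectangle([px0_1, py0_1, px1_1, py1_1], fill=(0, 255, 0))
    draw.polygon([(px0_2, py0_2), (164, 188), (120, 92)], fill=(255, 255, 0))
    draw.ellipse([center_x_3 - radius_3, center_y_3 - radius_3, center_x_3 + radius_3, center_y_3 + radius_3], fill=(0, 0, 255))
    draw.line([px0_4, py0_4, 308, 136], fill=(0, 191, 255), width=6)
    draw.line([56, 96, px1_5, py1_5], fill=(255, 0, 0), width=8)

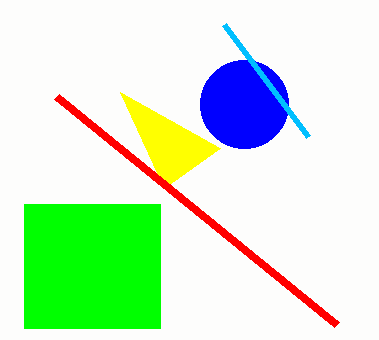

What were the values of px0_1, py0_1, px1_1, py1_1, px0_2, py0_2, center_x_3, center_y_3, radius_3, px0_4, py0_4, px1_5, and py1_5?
px0_1 = 24
py0_1 = 204
px1_1 = 160
py1_1 = 328
px0_2 = 220
py0_2 = 148
center_x_3 = 244
center_y_3 = 104
radius_3 = 44
px0_4 = 224
py0_4 = 24
px1_5 = 336
py1_5 = 324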